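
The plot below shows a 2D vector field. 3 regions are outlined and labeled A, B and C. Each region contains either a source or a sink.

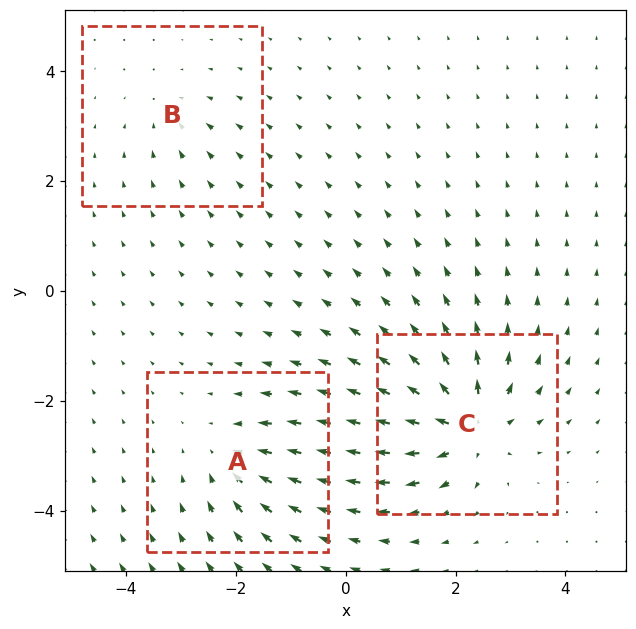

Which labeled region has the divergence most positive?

C

Divergence at each region's feature centre — A: about -3, B: about -2, C: about +6. Region C is most positive.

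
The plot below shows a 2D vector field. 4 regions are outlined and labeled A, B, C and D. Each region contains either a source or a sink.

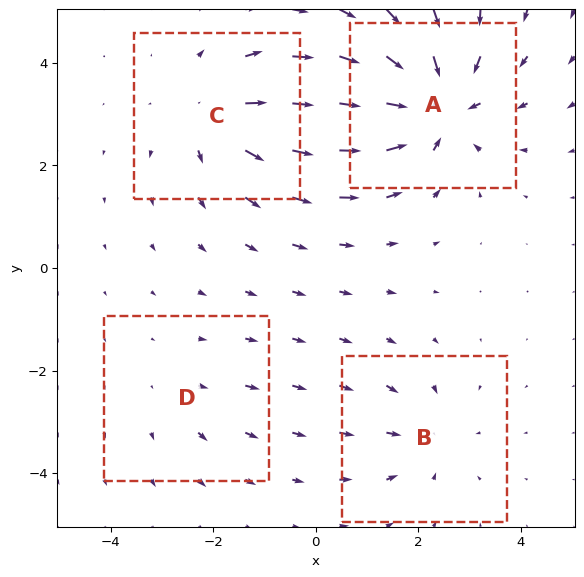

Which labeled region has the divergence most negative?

A

Divergence at each region's feature centre — A: about -6, B: about -3, C: about +4, D: about +2. Region A is most negative.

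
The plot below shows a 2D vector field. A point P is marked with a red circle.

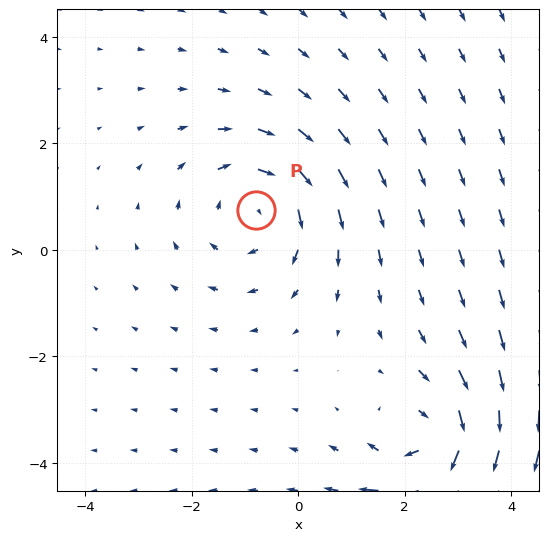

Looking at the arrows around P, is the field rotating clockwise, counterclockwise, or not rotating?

Near P at (-0.8, 0.7) the arrows circulate clockwise. The curl (z-component) there is about -2; negative curl means clockwise rotation.

clockwise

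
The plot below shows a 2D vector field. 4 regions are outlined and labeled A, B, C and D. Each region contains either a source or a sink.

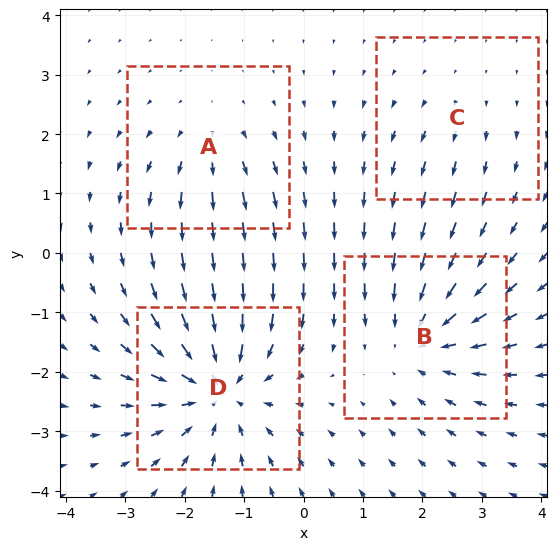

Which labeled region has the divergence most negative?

Divergence at each region's feature centre — A: about +3, B: about -5, C: about +2, D: about -7. Region D is most negative.

D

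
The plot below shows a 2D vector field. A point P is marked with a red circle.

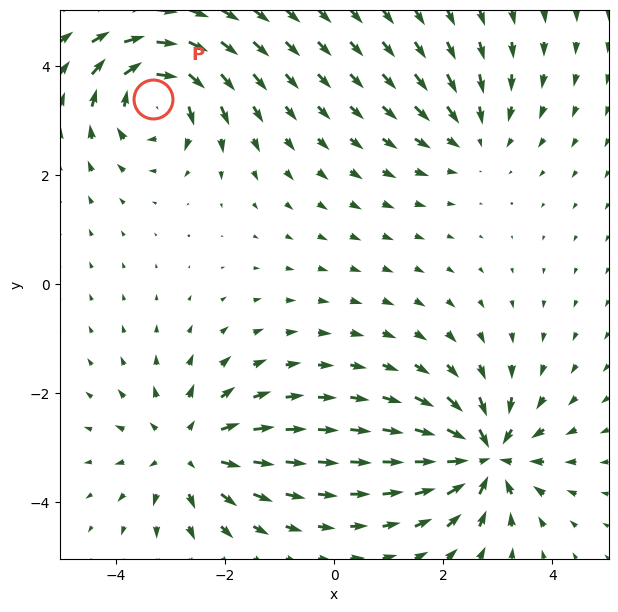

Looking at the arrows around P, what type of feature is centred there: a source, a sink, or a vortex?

At P (-3.3, 3.4) the arrows circulate clockwise. Divergence ≈0, curl about -7 — near-zero divergence with nonzero curl is a vortex.

vortex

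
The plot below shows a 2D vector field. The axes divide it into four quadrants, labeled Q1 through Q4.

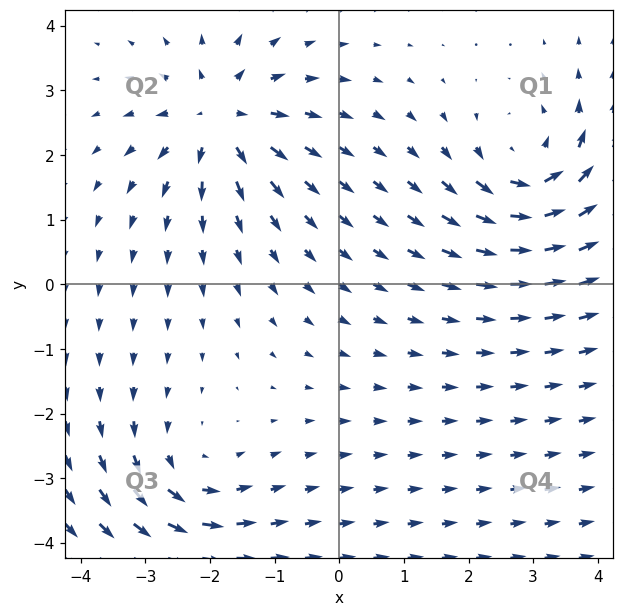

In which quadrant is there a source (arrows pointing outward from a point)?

Q2

The source sits at approximately (-1.8, 2.6), which lies in quadrant Q2. The divergence there is about +6, positive as expected for a source.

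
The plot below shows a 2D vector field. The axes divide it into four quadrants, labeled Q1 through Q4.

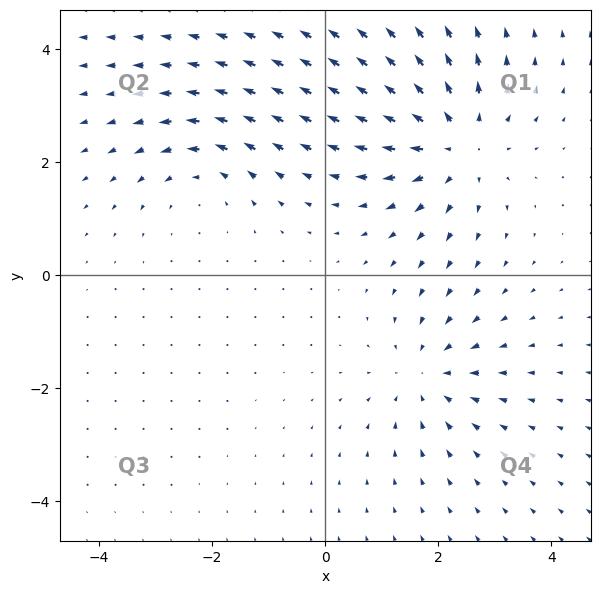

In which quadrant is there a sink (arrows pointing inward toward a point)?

Q4

The sink sits at approximately (1.8, -1.8), which lies in quadrant Q4. The divergence there is about -3, negative as expected for a sink.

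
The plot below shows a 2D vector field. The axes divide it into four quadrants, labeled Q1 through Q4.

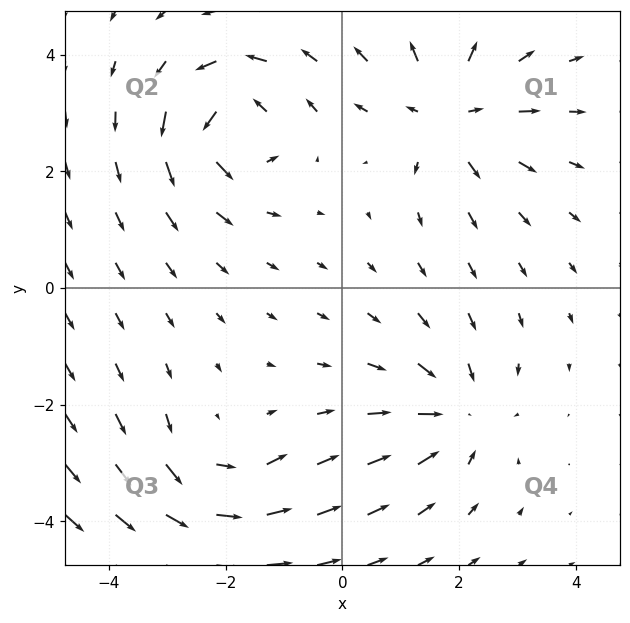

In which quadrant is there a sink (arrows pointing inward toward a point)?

Q4

The sink sits at approximately (1.9, -2.2), which lies in quadrant Q4. The divergence there is about -4, negative as expected for a sink.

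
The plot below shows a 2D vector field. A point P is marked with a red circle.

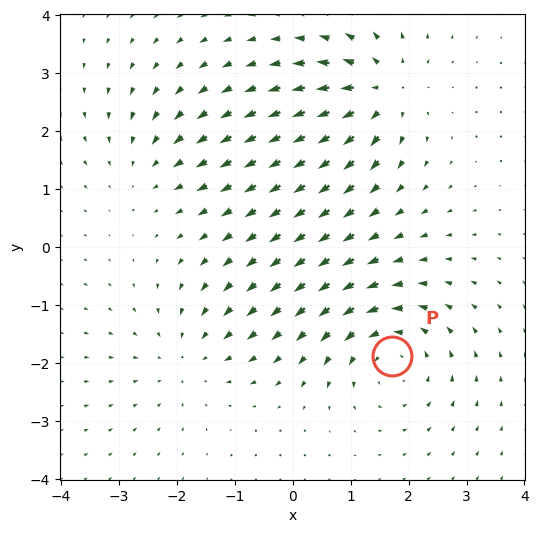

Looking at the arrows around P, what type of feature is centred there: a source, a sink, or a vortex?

vortex

At P (1.7, -1.9) the arrows circulate counterclockwise. Divergence ≈0, curl about +5 — near-zero divergence with nonzero curl is a vortex.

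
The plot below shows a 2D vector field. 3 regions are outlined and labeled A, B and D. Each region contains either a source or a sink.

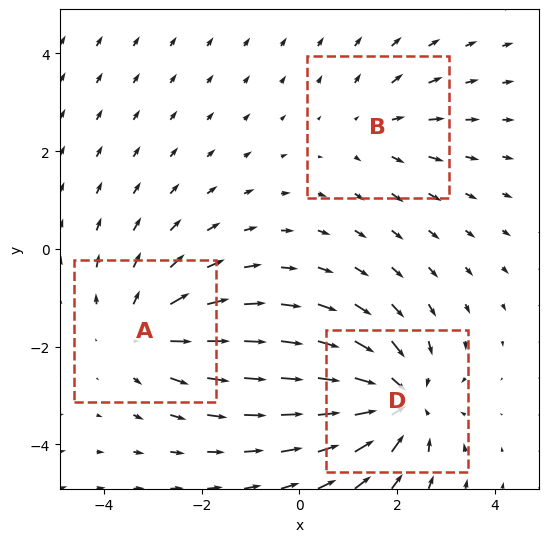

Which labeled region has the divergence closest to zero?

Divergence at each region's feature centre — A: about +3, B: about +2, D: about -4. Region B is closest to zero.

B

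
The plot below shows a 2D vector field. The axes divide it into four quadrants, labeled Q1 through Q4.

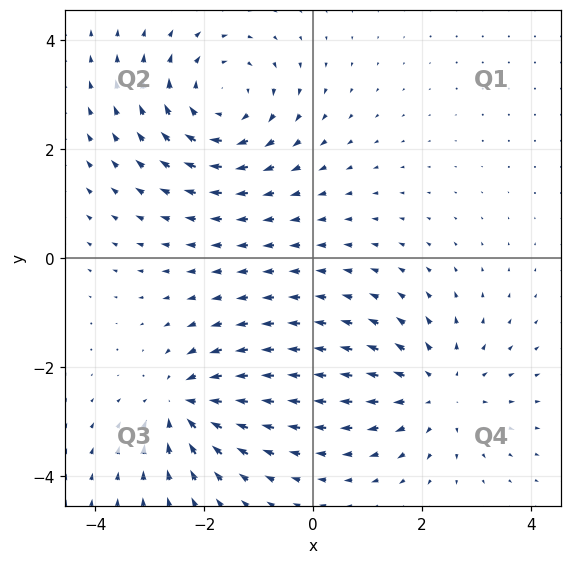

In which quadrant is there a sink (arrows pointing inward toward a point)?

Q3

The sink sits at approximately (-2.4, -2.7), which lies in quadrant Q3. The divergence there is about -5, negative as expected for a sink.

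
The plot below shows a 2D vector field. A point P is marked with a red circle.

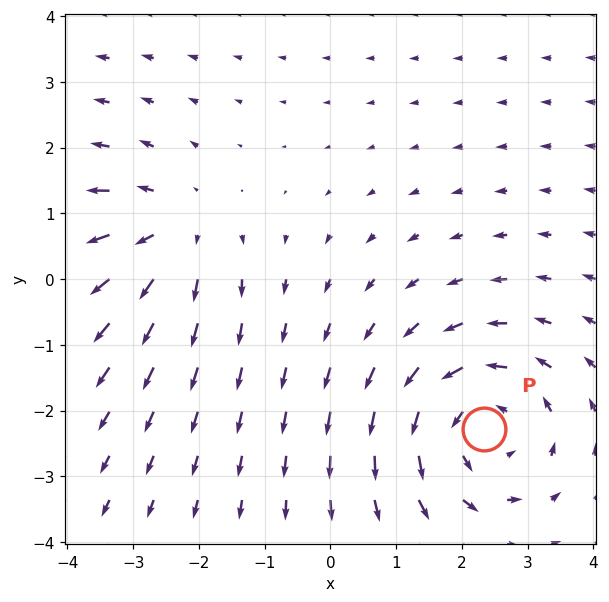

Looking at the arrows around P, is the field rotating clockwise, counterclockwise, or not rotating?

Near P at (2.3, -2.3) the arrows circulate counterclockwise. The curl (z-component) there is about +4; positive curl means counterclockwise rotation.

counterclockwise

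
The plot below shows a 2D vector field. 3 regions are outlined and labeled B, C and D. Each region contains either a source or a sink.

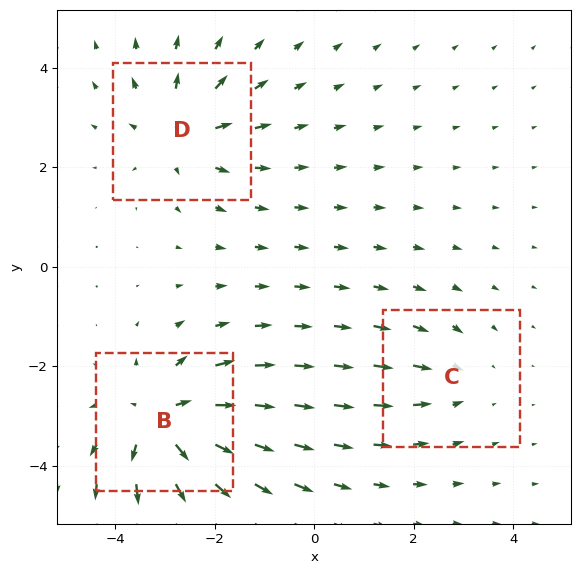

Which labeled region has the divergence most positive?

Divergence at each region's feature centre — B: about +5, C: about -2, D: about +4. Region B is most positive.

B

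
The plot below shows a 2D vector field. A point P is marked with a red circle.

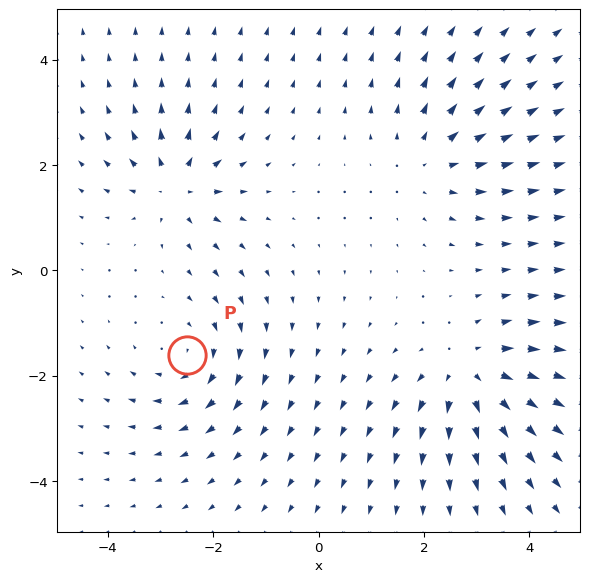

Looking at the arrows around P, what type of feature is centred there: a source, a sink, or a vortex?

At P (-2.5, -1.6) the arrows circulate clockwise. Divergence ≈0, curl about -4 — near-zero divergence with nonzero curl is a vortex.

vortex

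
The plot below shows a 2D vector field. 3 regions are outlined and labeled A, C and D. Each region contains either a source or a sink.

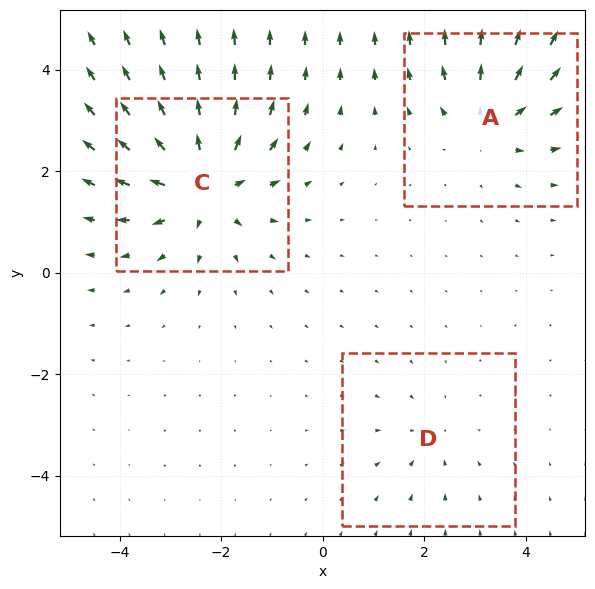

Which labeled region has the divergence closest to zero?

D

Divergence at each region's feature centre — A: about +3, C: about +5, D: about -2. Region D is closest to zero.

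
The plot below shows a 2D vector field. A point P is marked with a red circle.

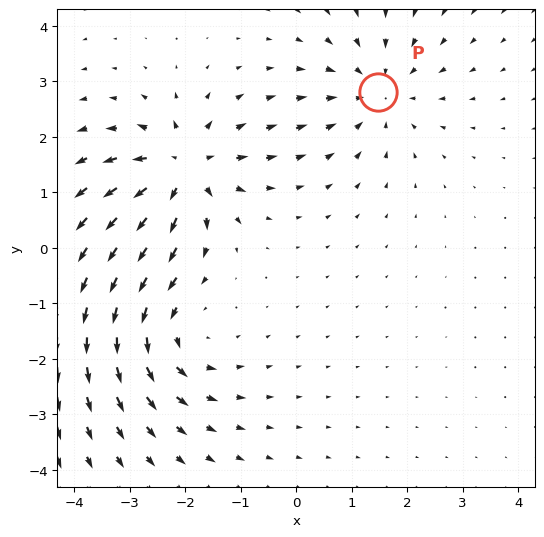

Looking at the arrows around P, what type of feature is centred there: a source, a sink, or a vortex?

sink

At P (1.5, 2.8) the arrows converge inward. Divergence about -2, curl ≈0 — negative divergence with near-zero curl is a sink.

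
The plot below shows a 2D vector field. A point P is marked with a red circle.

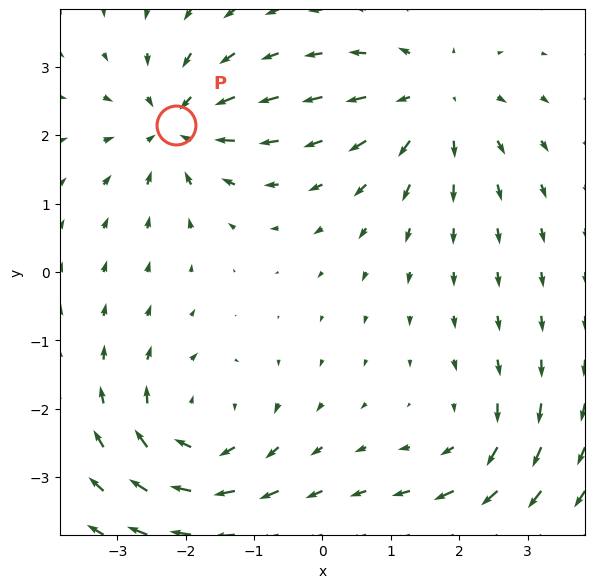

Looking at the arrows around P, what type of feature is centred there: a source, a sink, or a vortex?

At P (-2.1, 2.1) the arrows converge inward. Divergence about -6, curl ≈0 — negative divergence with near-zero curl is a sink.

sink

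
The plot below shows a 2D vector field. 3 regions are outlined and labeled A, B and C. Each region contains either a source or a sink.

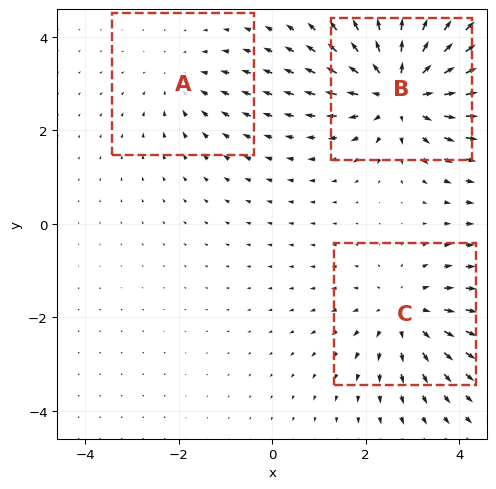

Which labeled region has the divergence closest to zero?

A

Divergence at each region's feature centre — A: about -2, B: about +4, C: about +3. Region A is closest to zero.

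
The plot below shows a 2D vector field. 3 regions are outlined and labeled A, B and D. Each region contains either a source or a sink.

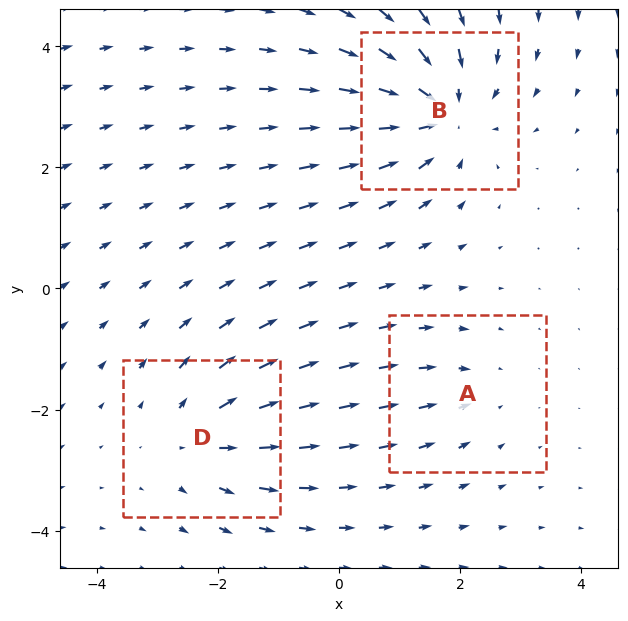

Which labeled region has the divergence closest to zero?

A

Divergence at each region's feature centre — A: about -2, B: about -5, D: about +3. Region A is closest to zero.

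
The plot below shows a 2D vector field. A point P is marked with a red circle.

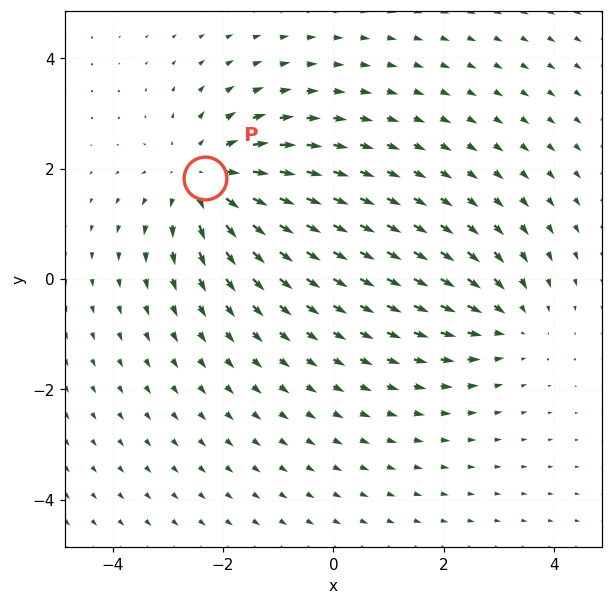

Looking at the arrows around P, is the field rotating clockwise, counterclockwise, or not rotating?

not rotating

Near P at (-2.3, 1.8) the arrows show no circulation. The curl there is ≈0.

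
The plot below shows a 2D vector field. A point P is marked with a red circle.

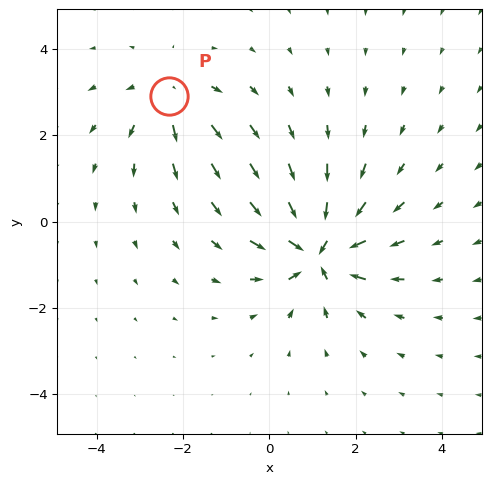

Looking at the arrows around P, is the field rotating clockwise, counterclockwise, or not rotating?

Near P at (-2.3, 2.9) the arrows show no circulation. The curl there is ≈0.

not rotating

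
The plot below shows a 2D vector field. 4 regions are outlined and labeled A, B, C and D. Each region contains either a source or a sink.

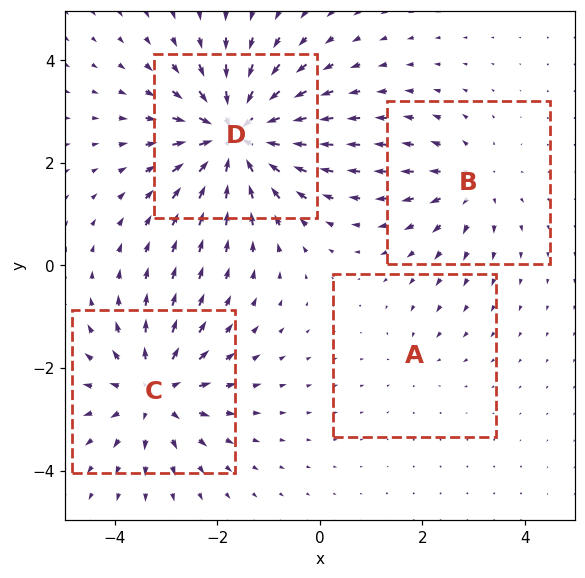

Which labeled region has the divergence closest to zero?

A

Divergence at each region's feature centre — A: about -2, B: about +4, C: about +6, D: about -8. Region A is closest to zero.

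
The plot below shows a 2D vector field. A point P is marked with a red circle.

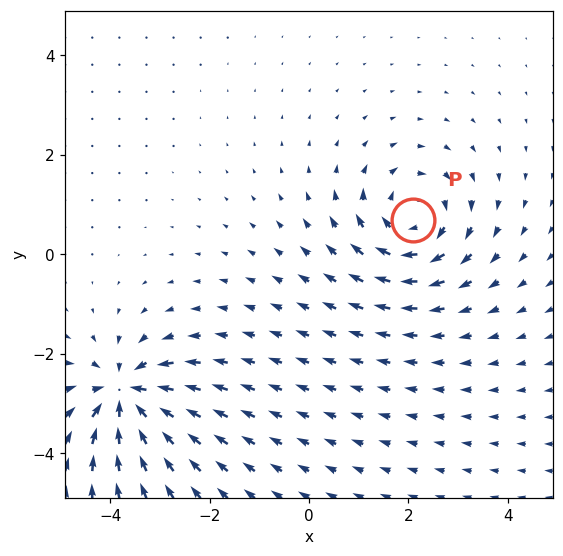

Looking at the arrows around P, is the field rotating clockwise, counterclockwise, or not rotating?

Near P at (2.1, 0.7) the arrows circulate clockwise. The curl (z-component) there is about -5; negative curl means clockwise rotation.

clockwise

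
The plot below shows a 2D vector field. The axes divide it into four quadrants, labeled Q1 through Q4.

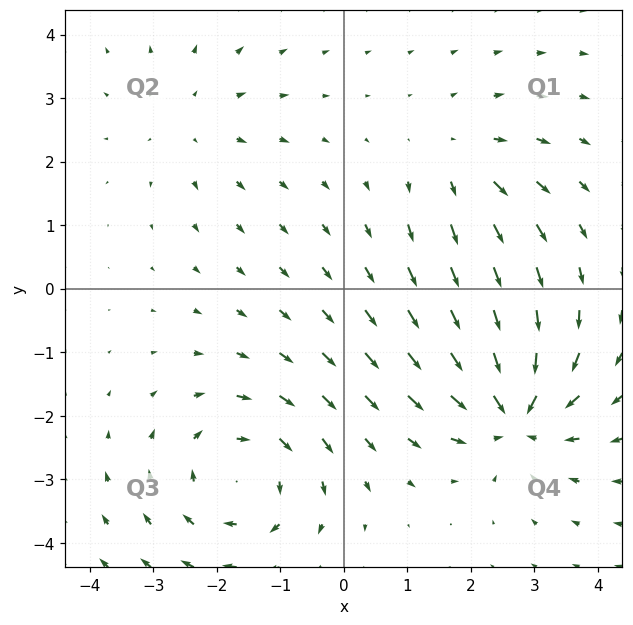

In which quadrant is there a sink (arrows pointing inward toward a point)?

Q4

The sink sits at approximately (2.7, -2.0), which lies in quadrant Q4. The divergence there is about -7, negative as expected for a sink.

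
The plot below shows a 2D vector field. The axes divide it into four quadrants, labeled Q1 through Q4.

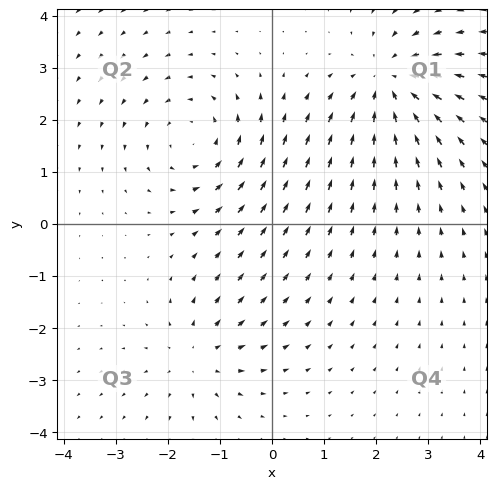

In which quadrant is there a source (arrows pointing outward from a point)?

The source sits at approximately (-1.4, -2.5), which lies in quadrant Q3. The divergence there is about +3, positive as expected for a source.

Q3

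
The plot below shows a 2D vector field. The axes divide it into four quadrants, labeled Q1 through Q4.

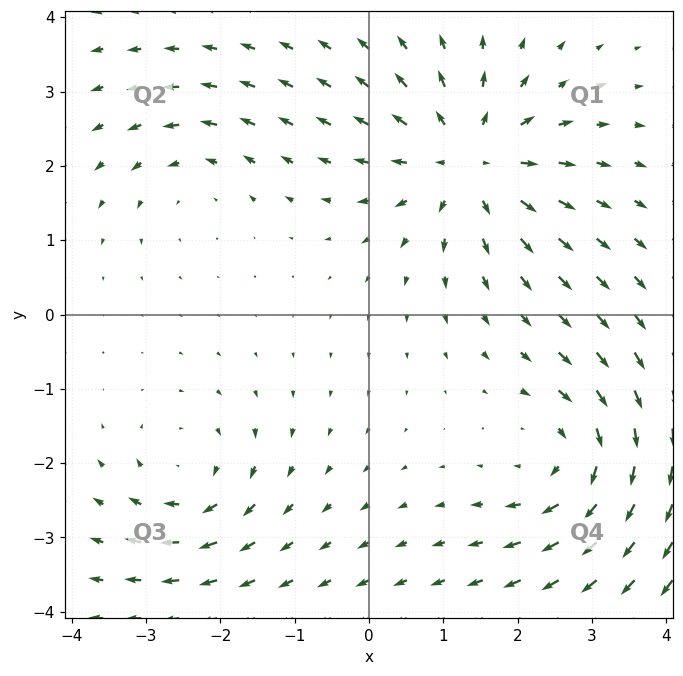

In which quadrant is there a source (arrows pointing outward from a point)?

The source sits at approximately (1.4, 2.1), which lies in quadrant Q1. The divergence there is about +5, positive as expected for a source.

Q1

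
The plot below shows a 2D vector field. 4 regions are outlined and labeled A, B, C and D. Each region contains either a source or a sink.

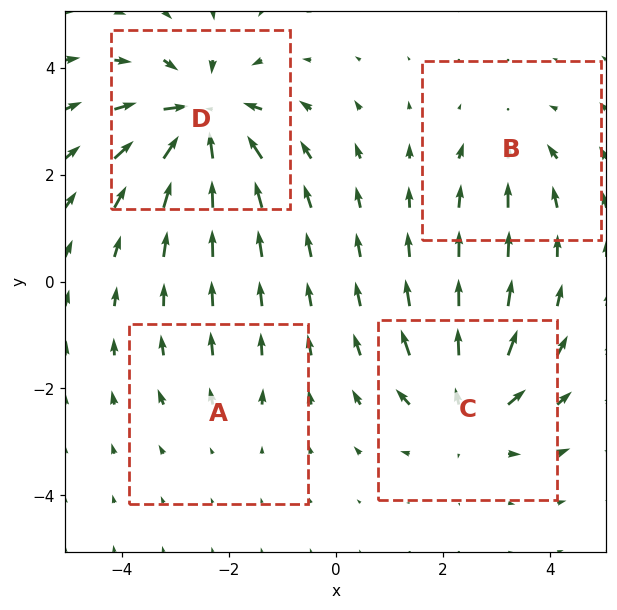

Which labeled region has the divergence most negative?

Divergence at each region's feature centre — A: about +2, B: about -3, C: about +6, D: about -8. Region D is most negative.

D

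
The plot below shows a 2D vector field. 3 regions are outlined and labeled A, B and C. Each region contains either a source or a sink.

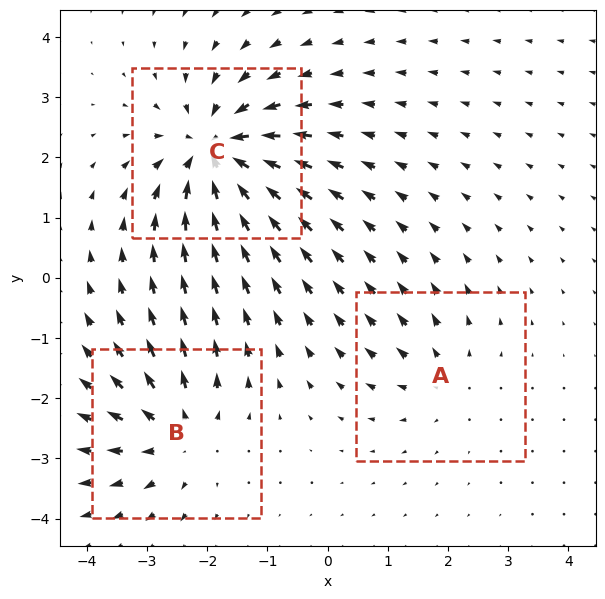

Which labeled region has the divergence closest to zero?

A

Divergence at each region's feature centre — A: about +2, B: about +4, C: about -5. Region A is closest to zero.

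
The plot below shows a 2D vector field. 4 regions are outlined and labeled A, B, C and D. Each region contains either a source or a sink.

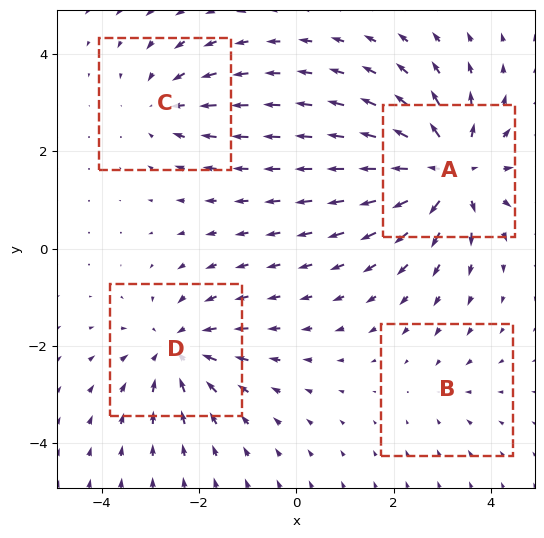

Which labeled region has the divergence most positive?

Divergence at each region's feature centre — A: about +7, B: about -2, C: about -3, D: about -5. Region A is most positive.

A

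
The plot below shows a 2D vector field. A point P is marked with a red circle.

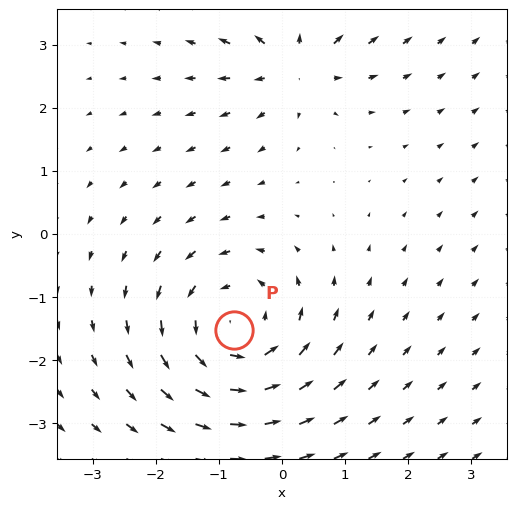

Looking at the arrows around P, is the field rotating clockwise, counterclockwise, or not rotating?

counterclockwise

Near P at (-0.8, -1.5) the arrows circulate counterclockwise. The curl (z-component) there is about +4; positive curl means counterclockwise rotation.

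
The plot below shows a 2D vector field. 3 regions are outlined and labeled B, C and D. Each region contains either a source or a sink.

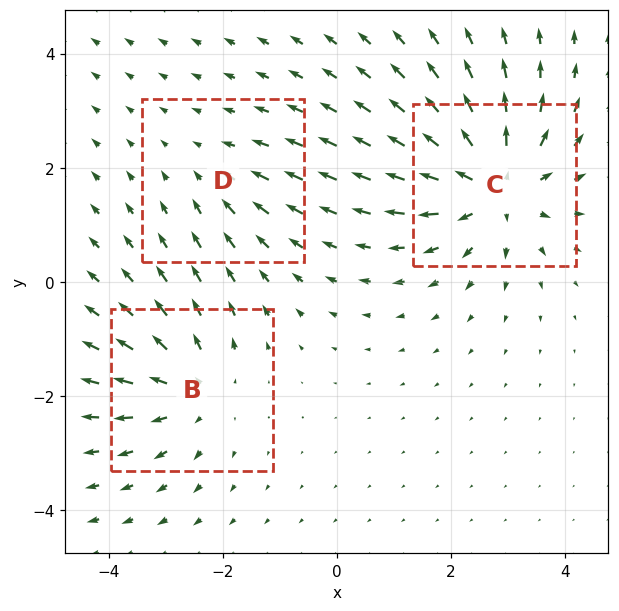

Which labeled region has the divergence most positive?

C

Divergence at each region's feature centre — B: about +3, C: about +5, D: about -2. Region C is most positive.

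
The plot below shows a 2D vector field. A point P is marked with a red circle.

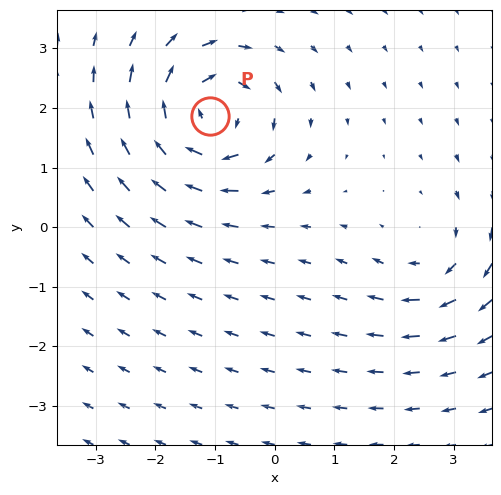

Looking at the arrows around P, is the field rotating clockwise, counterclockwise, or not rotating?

Near P at (-1.1, 1.9) the arrows circulate clockwise. The curl (z-component) there is about -6; negative curl means clockwise rotation.

clockwise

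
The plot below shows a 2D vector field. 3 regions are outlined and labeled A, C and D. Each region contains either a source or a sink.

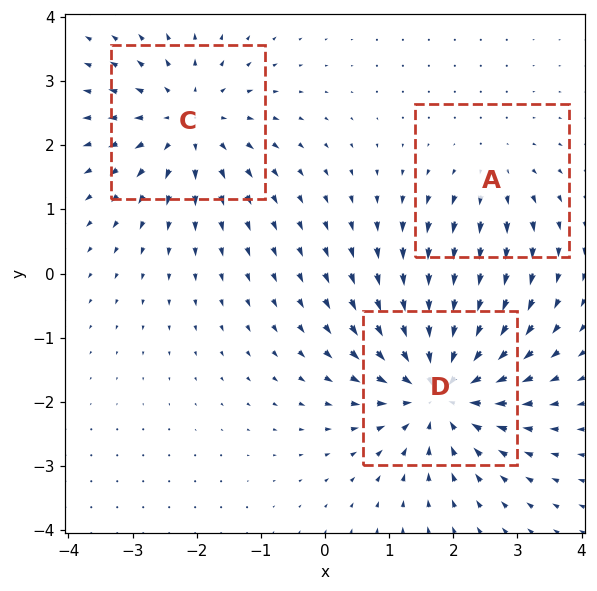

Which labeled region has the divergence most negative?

Divergence at each region's feature centre — A: about +2, C: about +3, D: about -5. Region D is most negative.

D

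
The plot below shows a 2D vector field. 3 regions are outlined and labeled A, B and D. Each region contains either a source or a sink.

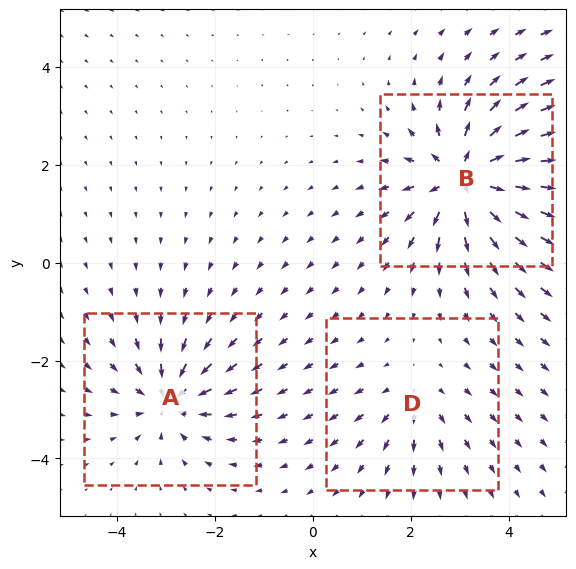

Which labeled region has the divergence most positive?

B

Divergence at each region's feature centre — A: about -4, B: about +6, D: about +2. Region B is most positive.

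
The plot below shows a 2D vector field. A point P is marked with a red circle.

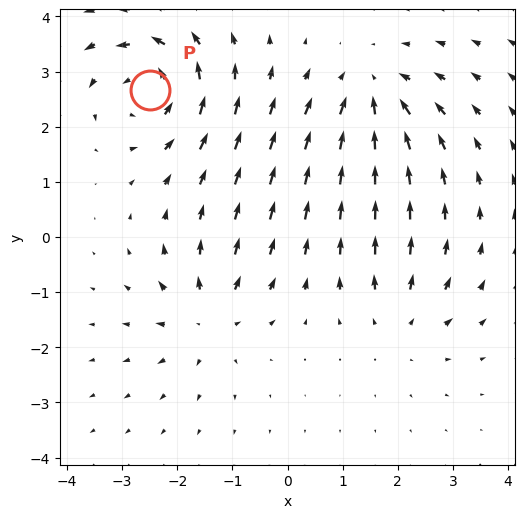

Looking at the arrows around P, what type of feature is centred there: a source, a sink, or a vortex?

At P (-2.5, 2.7) the arrows circulate counterclockwise. Divergence ≈0, curl about +6 — near-zero divergence with nonzero curl is a vortex.

vortex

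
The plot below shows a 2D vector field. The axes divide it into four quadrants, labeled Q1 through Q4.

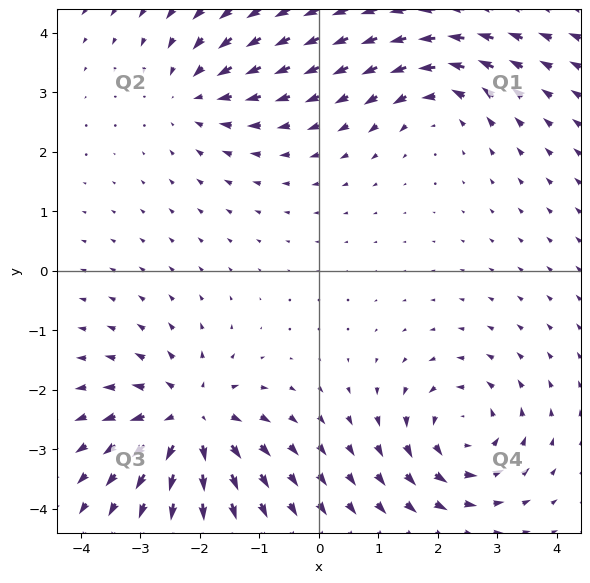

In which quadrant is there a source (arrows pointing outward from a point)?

Q3

The source sits at approximately (-2.1, -2.5), which lies in quadrant Q3. The divergence there is about +6, positive as expected for a source.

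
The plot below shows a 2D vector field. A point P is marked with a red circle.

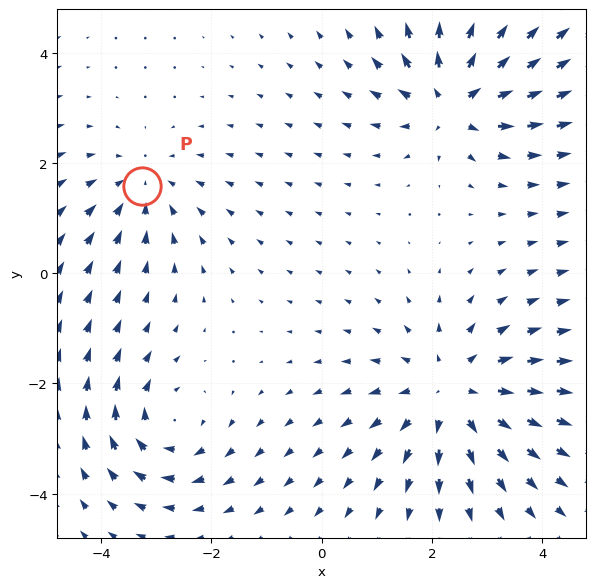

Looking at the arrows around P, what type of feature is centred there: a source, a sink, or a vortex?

At P (-3.3, 1.6) the arrows converge inward. Divergence about -3, curl ≈0 — negative divergence with near-zero curl is a sink.

sink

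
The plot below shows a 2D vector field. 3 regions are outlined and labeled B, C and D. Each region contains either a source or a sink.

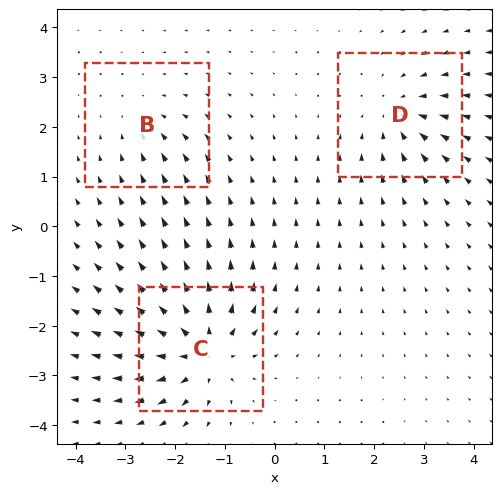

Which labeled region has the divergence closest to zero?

B

Divergence at each region's feature centre — B: about -2, C: about +6, D: about -4. Region B is closest to zero.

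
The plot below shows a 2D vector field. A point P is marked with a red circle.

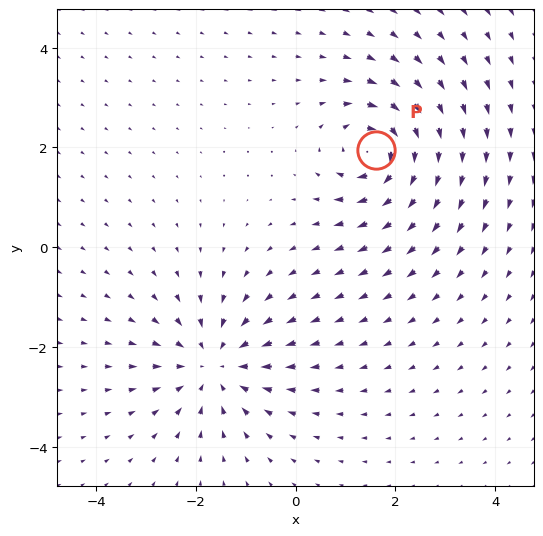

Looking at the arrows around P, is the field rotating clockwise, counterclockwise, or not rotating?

clockwise

Near P at (1.6, 1.9) the arrows circulate clockwise. The curl (z-component) there is about -5; negative curl means clockwise rotation.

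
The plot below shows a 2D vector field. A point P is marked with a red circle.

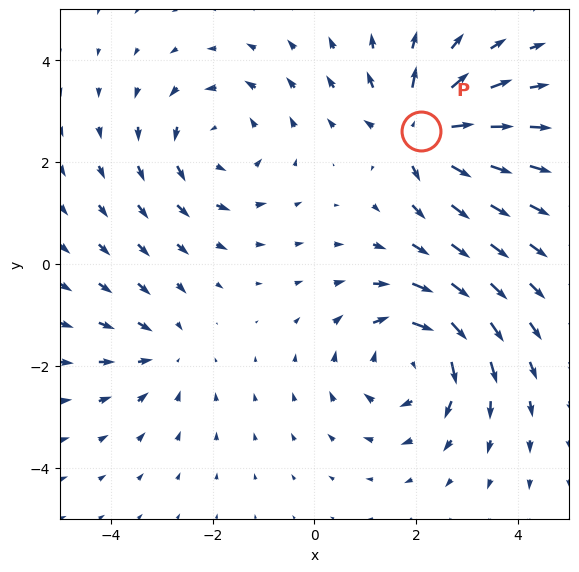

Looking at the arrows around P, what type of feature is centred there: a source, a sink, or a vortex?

At P (2.1, 2.6) the arrows spread outward. Divergence about +6, curl ≈0 — positive divergence with near-zero curl is a source.

source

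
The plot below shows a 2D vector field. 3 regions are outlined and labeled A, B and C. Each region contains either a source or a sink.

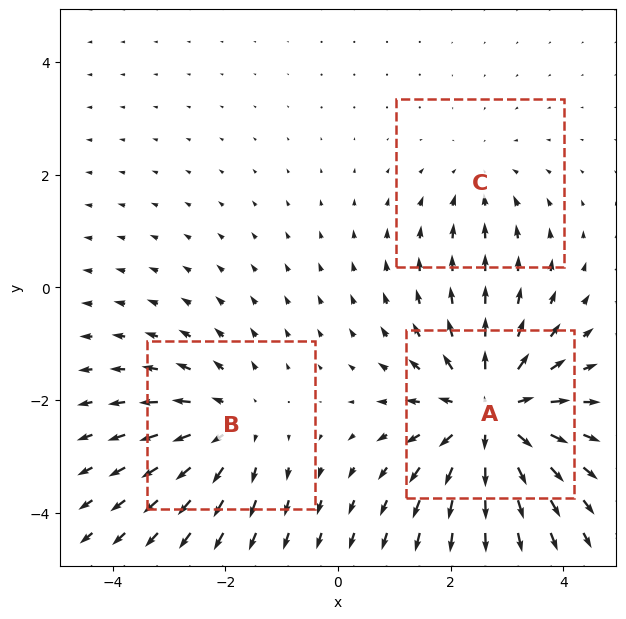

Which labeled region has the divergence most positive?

A

Divergence at each region's feature centre — A: about +5, B: about +3, C: about -2. Region A is most positive.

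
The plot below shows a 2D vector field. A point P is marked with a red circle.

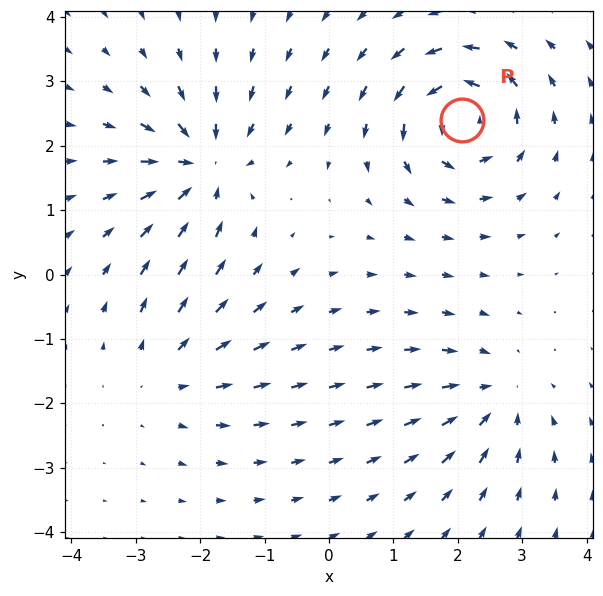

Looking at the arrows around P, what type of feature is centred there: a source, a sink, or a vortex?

vortex

At P (2.1, 2.4) the arrows circulate counterclockwise. Divergence ≈0, curl about +7 — near-zero divergence with nonzero curl is a vortex.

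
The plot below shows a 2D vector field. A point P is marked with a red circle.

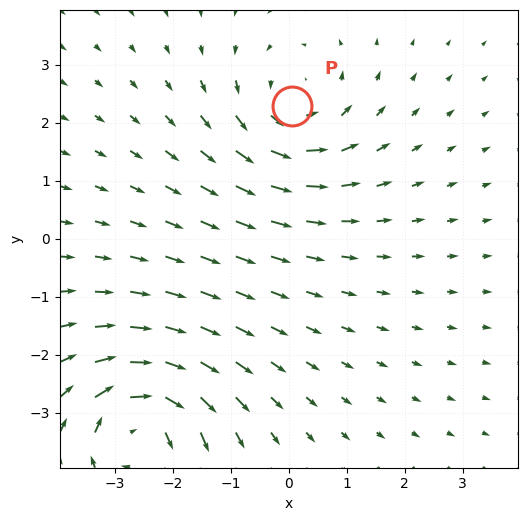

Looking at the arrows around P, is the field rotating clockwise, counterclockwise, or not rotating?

counterclockwise

Near P at (0.1, 2.3) the arrows circulate counterclockwise. The curl (z-component) there is about +3; positive curl means counterclockwise rotation.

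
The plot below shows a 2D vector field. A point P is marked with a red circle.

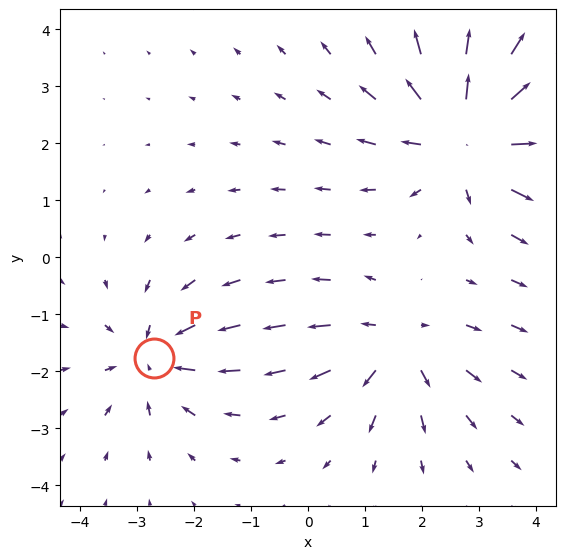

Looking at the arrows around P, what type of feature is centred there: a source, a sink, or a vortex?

At P (-2.7, -1.8) the arrows converge inward. Divergence about -3, curl ≈0 — negative divergence with near-zero curl is a sink.

sink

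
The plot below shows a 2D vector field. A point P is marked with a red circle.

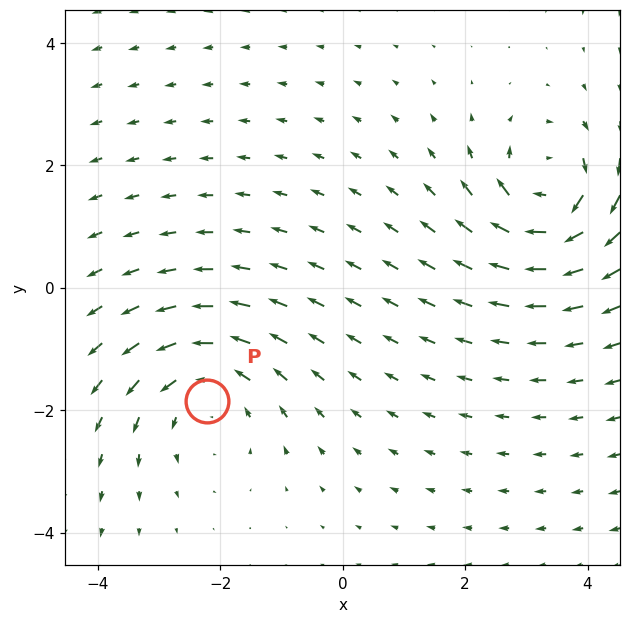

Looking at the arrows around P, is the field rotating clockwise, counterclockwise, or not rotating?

counterclockwise

Near P at (-2.2, -1.9) the arrows circulate counterclockwise. The curl (z-component) there is about +4; positive curl means counterclockwise rotation.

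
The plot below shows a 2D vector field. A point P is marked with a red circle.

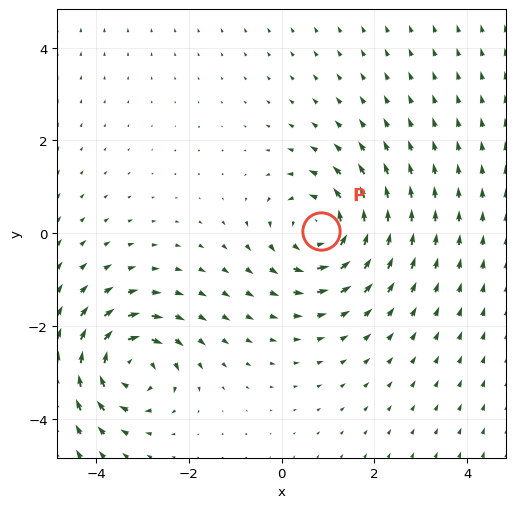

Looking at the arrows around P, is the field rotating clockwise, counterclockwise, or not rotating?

Near P at (0.8, 0.0) the arrows circulate counterclockwise. The curl (z-component) there is about +4; positive curl means counterclockwise rotation.

counterclockwise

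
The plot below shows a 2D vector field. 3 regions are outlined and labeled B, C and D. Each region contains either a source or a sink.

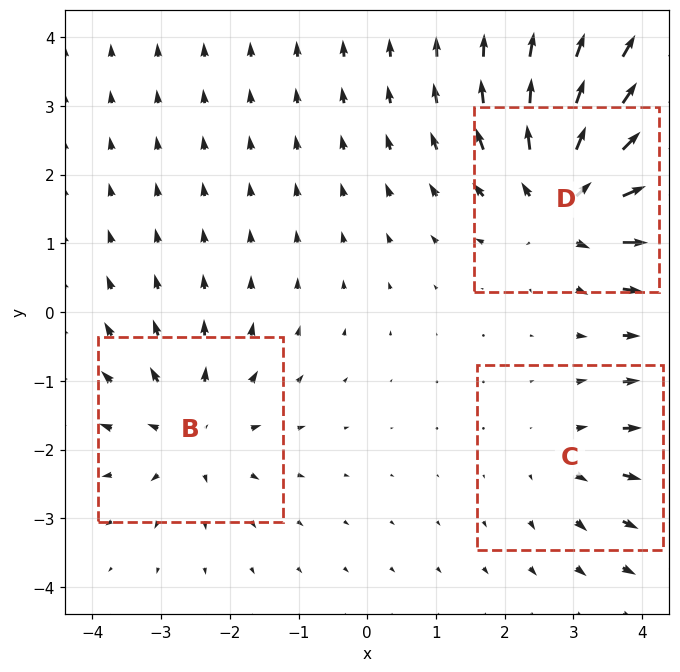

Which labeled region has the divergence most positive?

Divergence at each region's feature centre — B: about +3, C: about +2, D: about +5. Region D is most positive.

D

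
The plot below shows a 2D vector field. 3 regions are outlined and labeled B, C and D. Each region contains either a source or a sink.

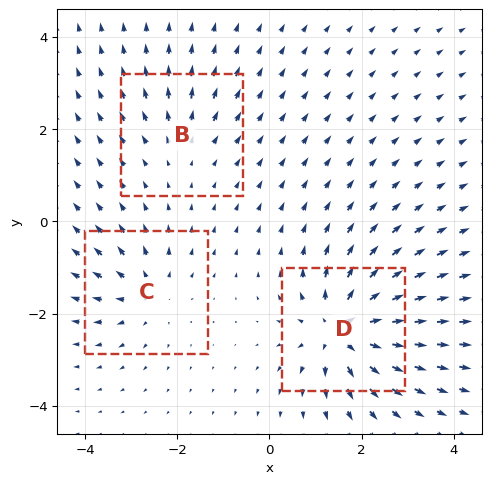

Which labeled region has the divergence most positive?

Divergence at each region's feature centre — B: about +2, C: about +4, D: about +6. Region D is most positive.

D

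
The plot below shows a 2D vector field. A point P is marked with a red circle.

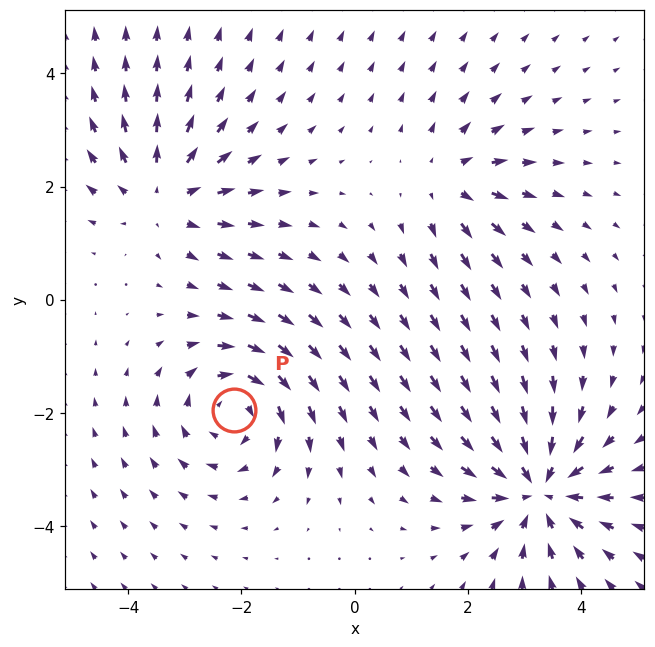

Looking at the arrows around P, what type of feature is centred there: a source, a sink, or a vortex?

vortex

At P (-2.1, -1.9) the arrows circulate clockwise. Divergence ≈0, curl about -4 — near-zero divergence with nonzero curl is a vortex.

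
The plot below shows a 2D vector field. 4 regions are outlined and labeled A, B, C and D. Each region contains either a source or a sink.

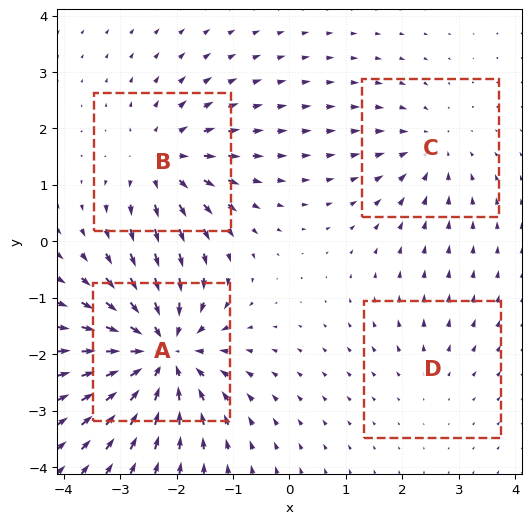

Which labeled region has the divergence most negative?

A

Divergence at each region's feature centre — A: about -8, B: about +5, C: about -4, D: about +2. Region A is most negative.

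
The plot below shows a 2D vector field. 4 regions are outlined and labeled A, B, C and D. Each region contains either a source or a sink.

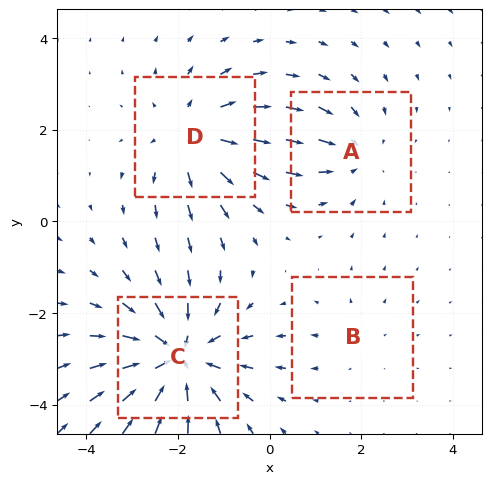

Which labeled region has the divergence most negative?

C

Divergence at each region's feature centre — A: about -3, B: about +2, C: about -6, D: about +4. Region C is most negative.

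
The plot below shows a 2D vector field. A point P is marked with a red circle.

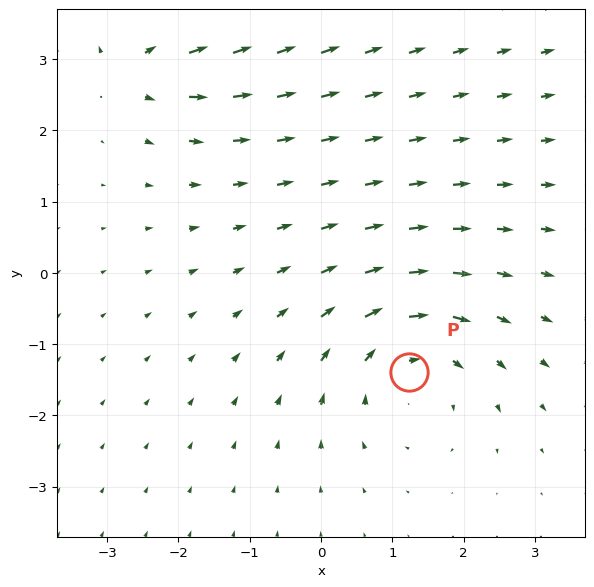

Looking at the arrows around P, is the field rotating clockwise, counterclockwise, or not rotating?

clockwise

Near P at (1.2, -1.4) the arrows circulate clockwise. The curl (z-component) there is about -4; negative curl means clockwise rotation.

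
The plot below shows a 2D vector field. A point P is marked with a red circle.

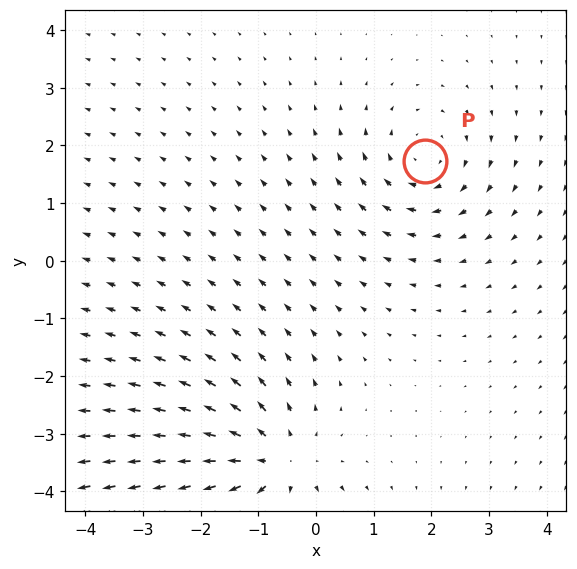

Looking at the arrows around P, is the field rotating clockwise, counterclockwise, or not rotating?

clockwise

Near P at (1.9, 1.7) the arrows circulate clockwise. The curl (z-component) there is about -2; negative curl means clockwise rotation.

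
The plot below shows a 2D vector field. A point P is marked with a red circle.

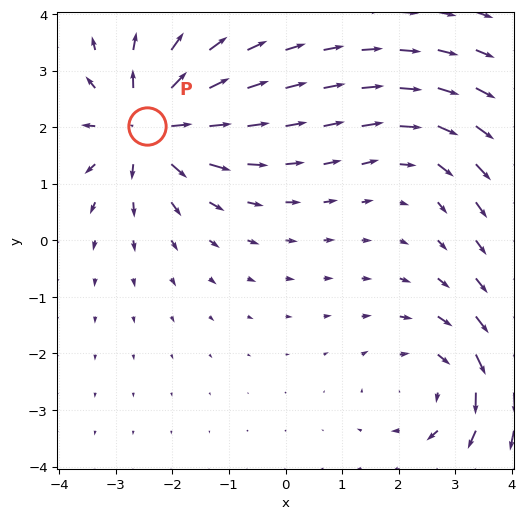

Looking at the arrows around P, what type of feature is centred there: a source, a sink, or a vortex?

source

At P (-2.4, 2.0) the arrows spread outward. Divergence about +5, curl ≈0 — positive divergence with near-zero curl is a source.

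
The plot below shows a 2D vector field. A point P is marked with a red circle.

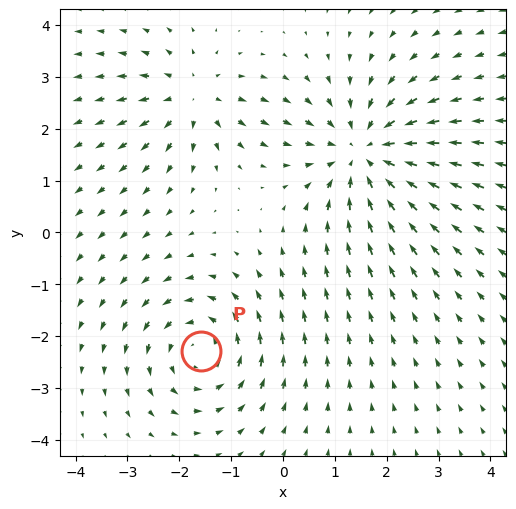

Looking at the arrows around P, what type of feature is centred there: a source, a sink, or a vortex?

vortex

At P (-1.6, -2.3) the arrows circulate counterclockwise. Divergence ≈0, curl about +4 — near-zero divergence with nonzero curl is a vortex.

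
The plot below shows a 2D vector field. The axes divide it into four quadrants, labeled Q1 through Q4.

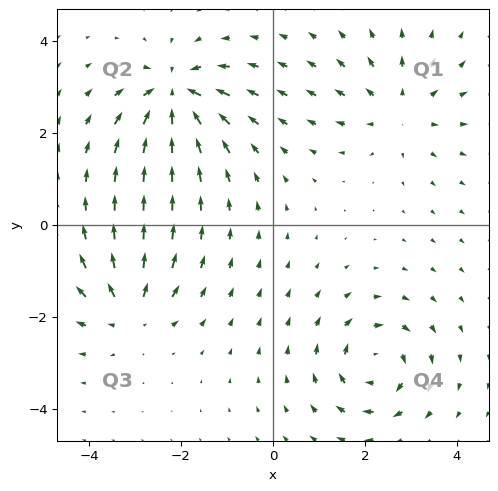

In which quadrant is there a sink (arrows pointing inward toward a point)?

The sink sits at approximately (-2.1, 2.8), which lies in quadrant Q2. The divergence there is about -6, negative as expected for a sink.

Q2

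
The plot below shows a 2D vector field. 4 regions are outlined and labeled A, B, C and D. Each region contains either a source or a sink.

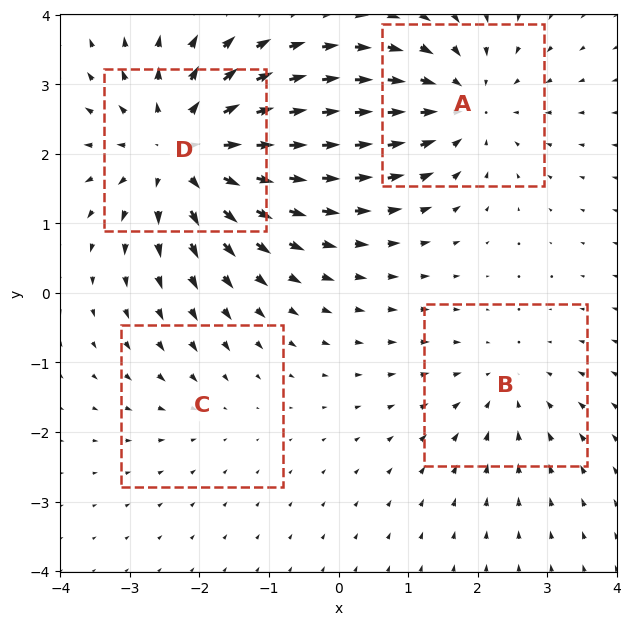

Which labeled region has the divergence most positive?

D

Divergence at each region's feature centre — A: about -4, B: about -3, C: about -2, D: about +6. Region D is most positive.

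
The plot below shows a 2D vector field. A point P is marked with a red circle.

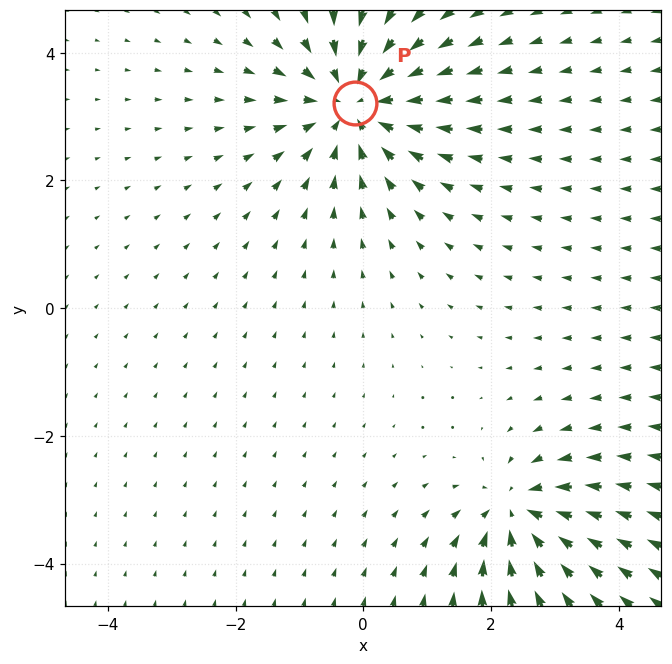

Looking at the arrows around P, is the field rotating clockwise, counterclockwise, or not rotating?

not rotating

Near P at (-0.1, 3.2) the arrows show no circulation. The curl there is ≈0.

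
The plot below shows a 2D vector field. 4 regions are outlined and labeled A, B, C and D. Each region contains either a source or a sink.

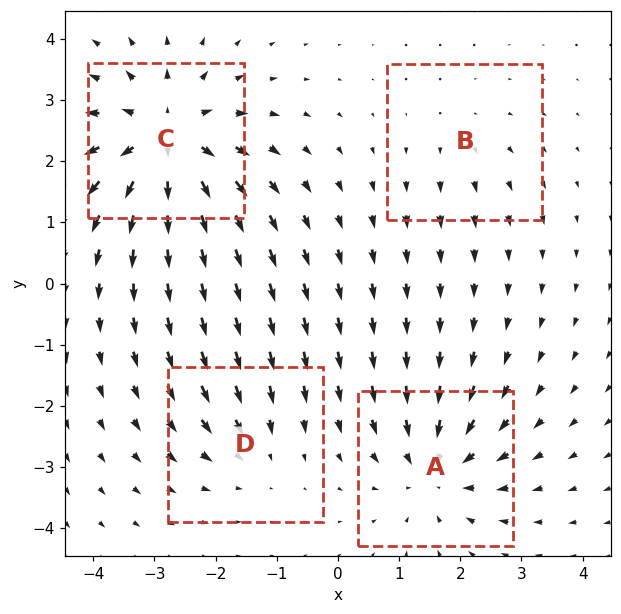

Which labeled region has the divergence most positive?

Divergence at each region's feature centre — A: about -5, B: about +2, C: about +8, D: about -3. Region C is most positive.

C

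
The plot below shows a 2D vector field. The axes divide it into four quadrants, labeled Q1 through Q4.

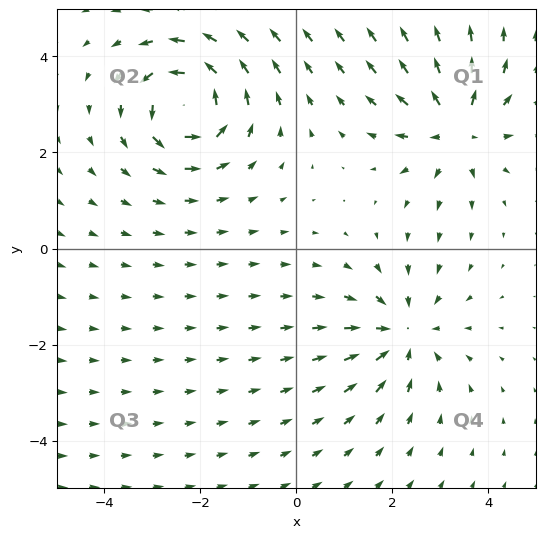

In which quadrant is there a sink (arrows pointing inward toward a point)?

The sink sits at approximately (2.2, -1.8), which lies in quadrant Q4. The divergence there is about -4, negative as expected for a sink.

Q4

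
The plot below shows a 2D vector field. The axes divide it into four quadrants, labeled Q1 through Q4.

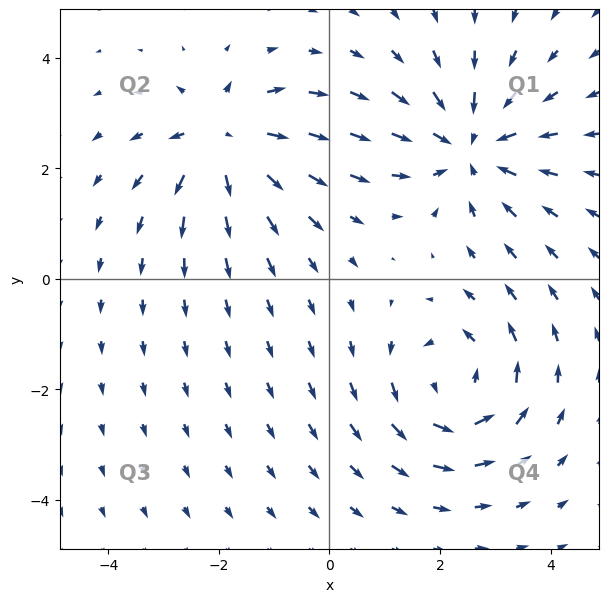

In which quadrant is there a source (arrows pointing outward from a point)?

Q2

The source sits at approximately (-1.9, 2.5), which lies in quadrant Q2. The divergence there is about +5, positive as expected for a source.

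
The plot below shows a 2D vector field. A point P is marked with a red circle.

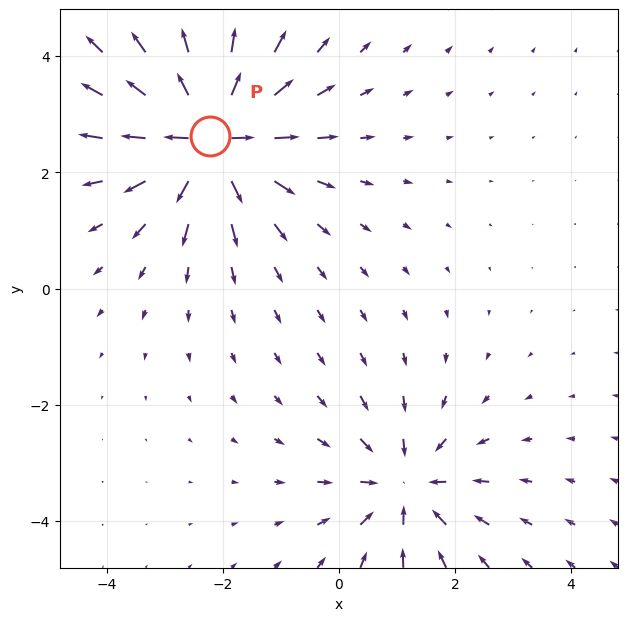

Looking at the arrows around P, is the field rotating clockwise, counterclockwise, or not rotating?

not rotating

Near P at (-2.2, 2.6) the arrows show no circulation. The curl there is ≈0.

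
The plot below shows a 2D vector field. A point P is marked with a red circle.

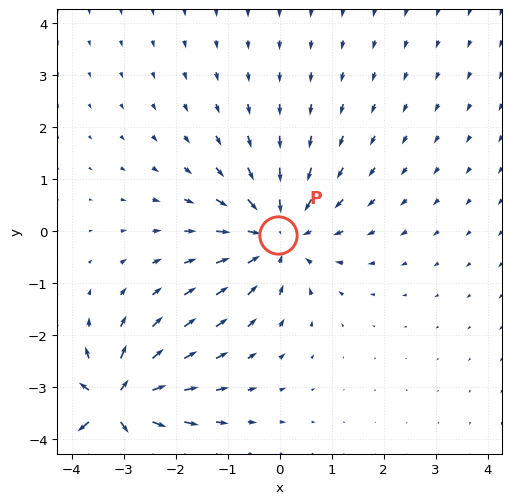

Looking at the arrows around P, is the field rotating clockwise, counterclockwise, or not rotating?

Near P at (-0.0, -0.1) the arrows show no circulation. The curl there is ≈0.

not rotating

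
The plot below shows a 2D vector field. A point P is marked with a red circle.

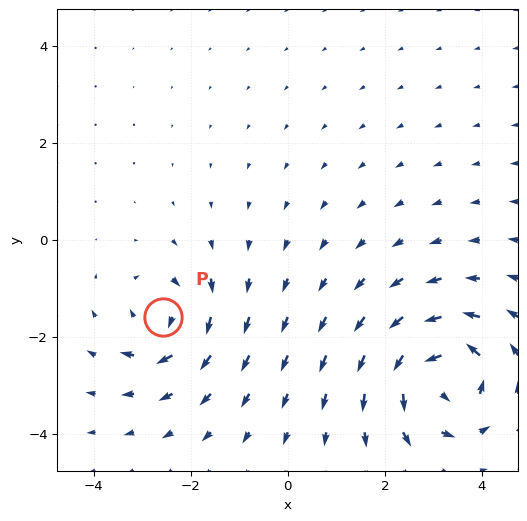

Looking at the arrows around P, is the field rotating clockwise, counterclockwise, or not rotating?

Near P at (-2.6, -1.6) the arrows circulate clockwise. The curl (z-component) there is about -5; negative curl means clockwise rotation.

clockwise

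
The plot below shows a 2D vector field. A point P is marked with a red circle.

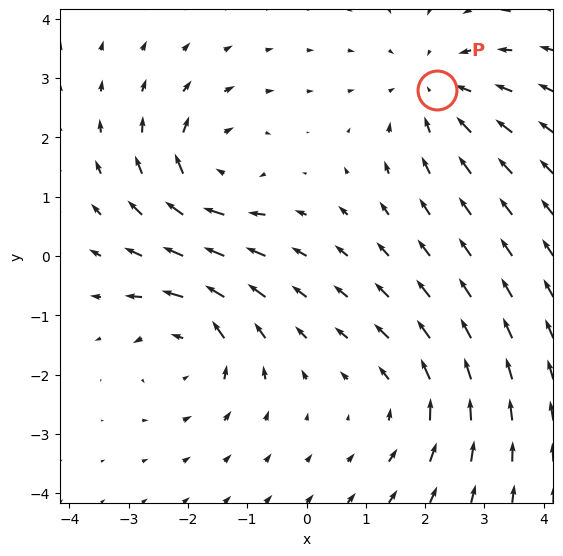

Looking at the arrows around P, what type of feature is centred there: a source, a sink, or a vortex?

sink

At P (2.2, 2.8) the arrows converge inward. Divergence about -3, curl ≈0 — negative divergence with near-zero curl is a sink.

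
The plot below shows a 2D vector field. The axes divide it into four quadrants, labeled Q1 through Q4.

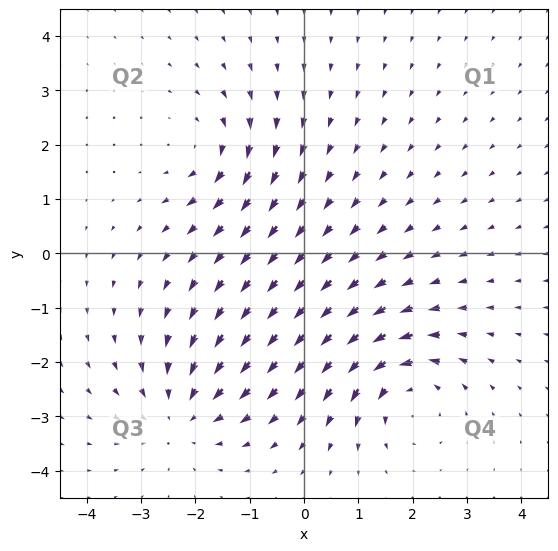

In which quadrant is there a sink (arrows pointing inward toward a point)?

Q3

The sink sits at approximately (-2.3, -2.9), which lies in quadrant Q3. The divergence there is about -4, negative as expected for a sink.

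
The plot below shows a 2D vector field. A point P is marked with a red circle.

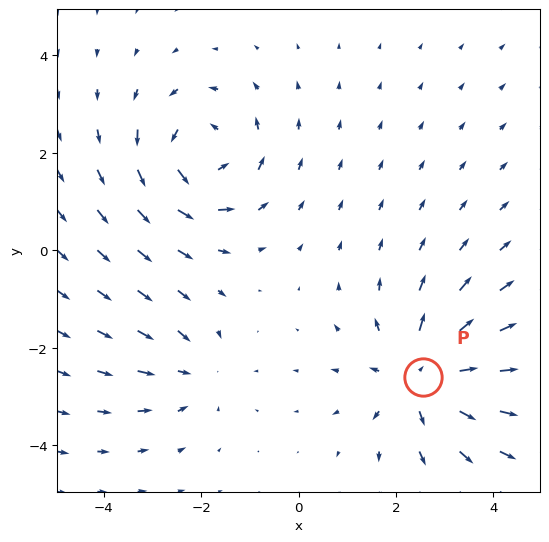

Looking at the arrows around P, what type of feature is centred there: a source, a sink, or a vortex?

At P (2.5, -2.6) the arrows spread outward. Divergence about +4, curl ≈0 — positive divergence with near-zero curl is a source.

source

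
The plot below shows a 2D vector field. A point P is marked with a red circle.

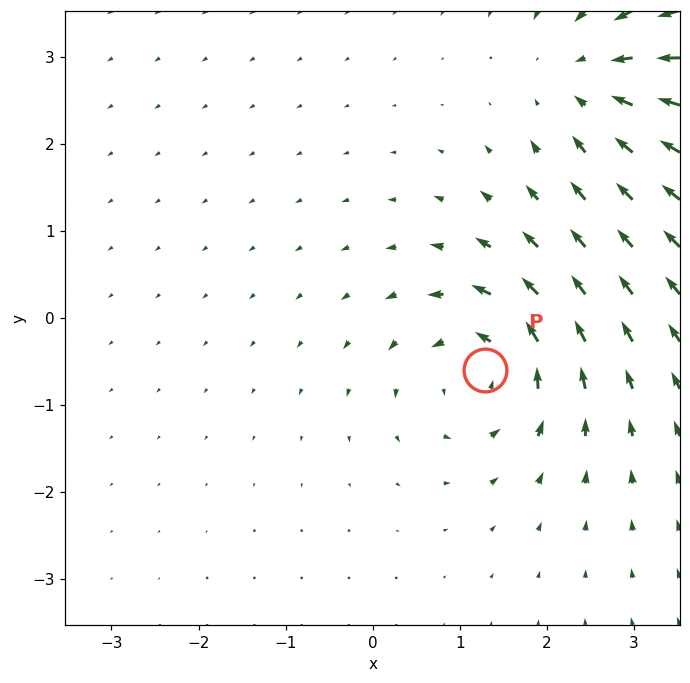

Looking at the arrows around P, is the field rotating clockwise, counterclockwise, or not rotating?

counterclockwise

Near P at (1.3, -0.6) the arrows circulate counterclockwise. The curl (z-component) there is about +4; positive curl means counterclockwise rotation.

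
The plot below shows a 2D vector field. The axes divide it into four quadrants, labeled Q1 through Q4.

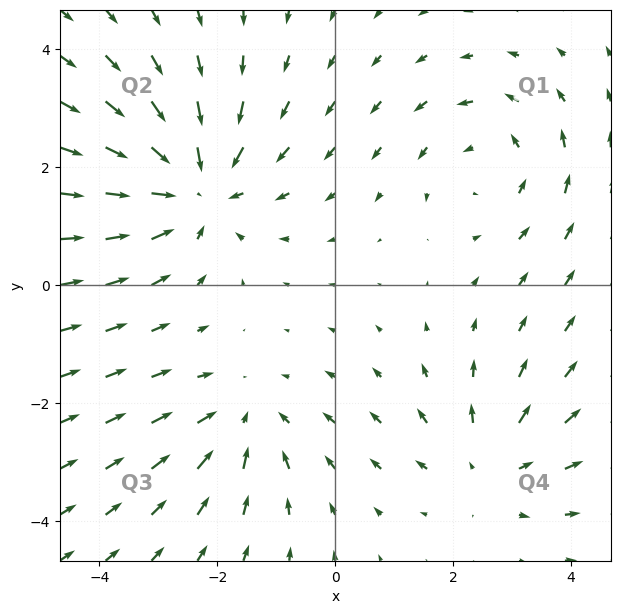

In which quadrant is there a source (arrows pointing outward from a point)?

The source sits at approximately (2.6, -3.1), which lies in quadrant Q4. The divergence there is about +2, positive as expected for a source.

Q4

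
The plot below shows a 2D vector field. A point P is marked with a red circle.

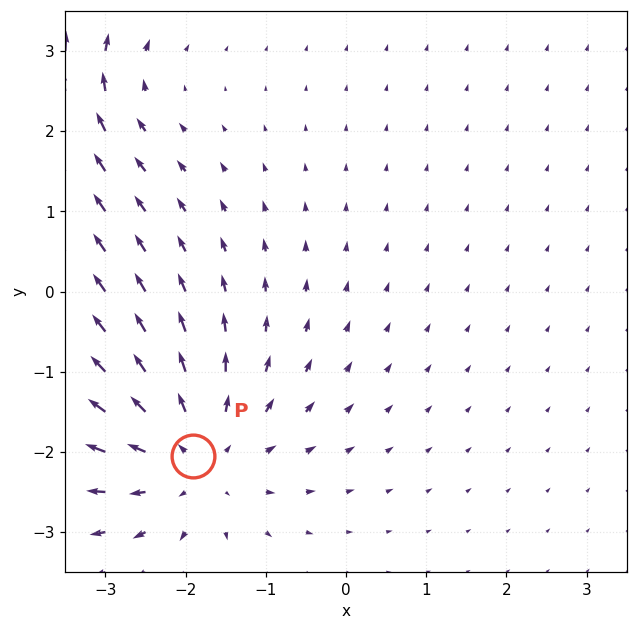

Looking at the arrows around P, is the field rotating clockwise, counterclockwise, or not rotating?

not rotating

Near P at (-1.9, -2.1) the arrows show no circulation. The curl there is ≈0.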